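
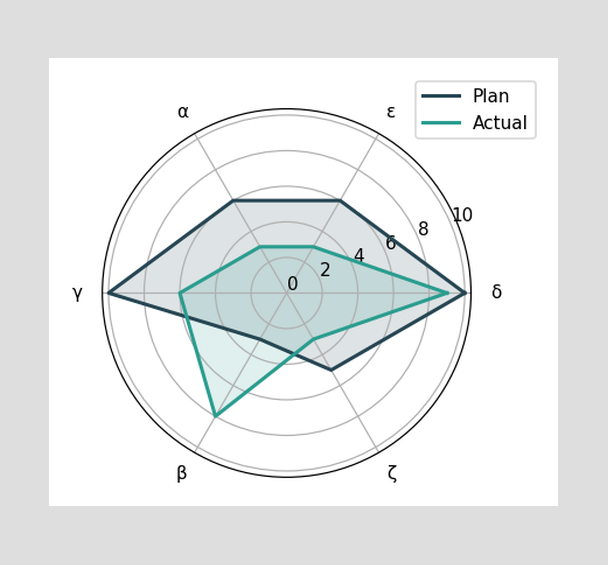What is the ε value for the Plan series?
On the ε axis, Plan reaches 6.

6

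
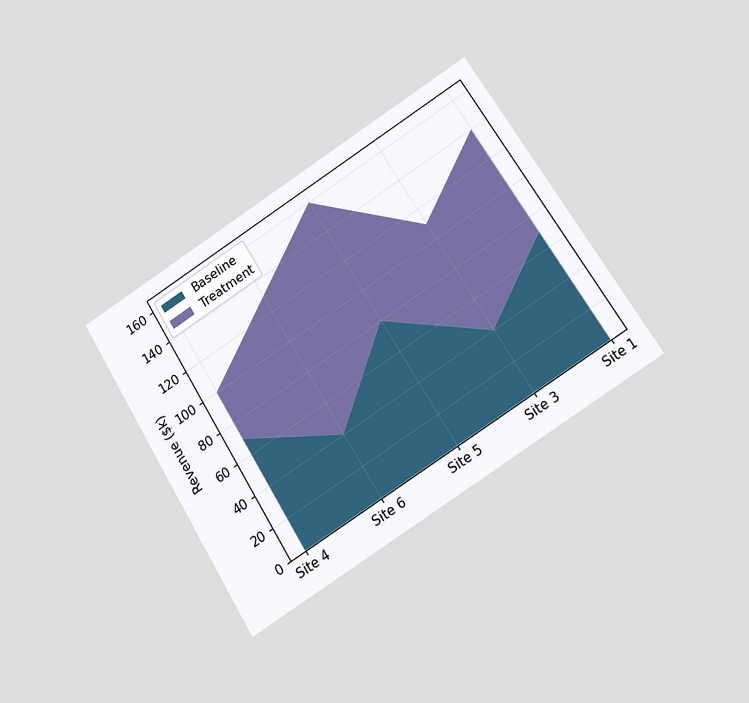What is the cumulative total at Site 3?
$110k

The chart is tilted about 32° counter-clockwise and viewed at a slight angle. The stacked total at Site 3 reaches $110k.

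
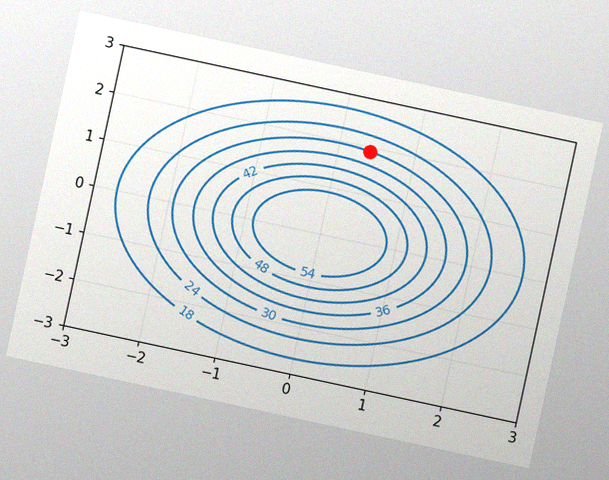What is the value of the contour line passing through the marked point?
The chart is tilted about 12° clockwise, with some photo noise. The marked point sits on the contour labelled 30.

30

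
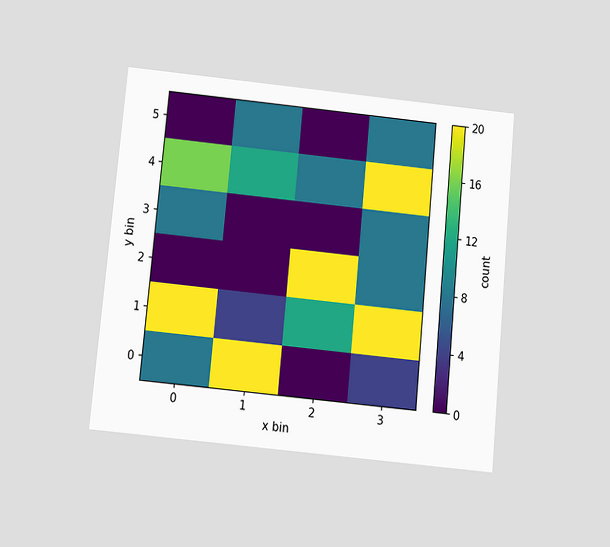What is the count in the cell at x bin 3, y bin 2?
The chart is tilted about 5° clockwise and viewed slightly from below. Matching the cell (3, 2) against the colorbar gives 8.

8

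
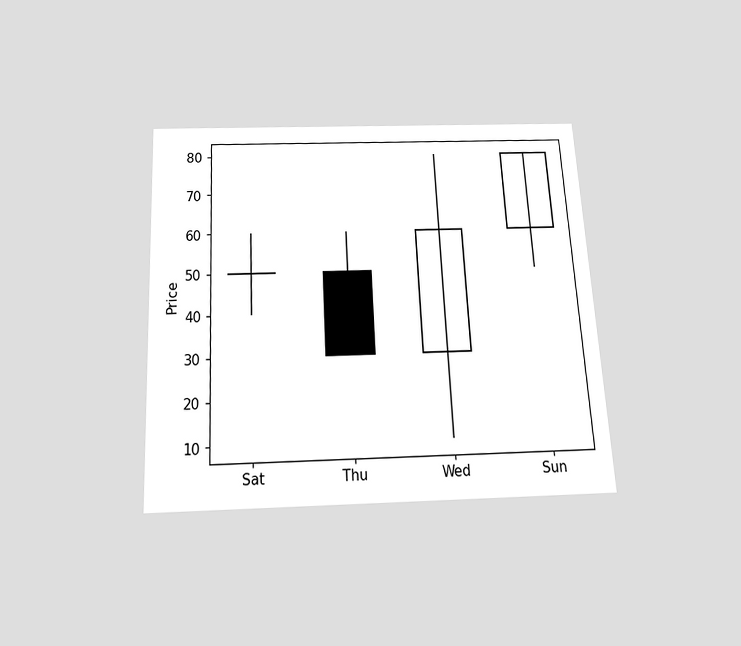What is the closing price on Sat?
50

The chart is tilted about 3° counter-clockwise and viewed slightly from below. The Sat candle closes at 50.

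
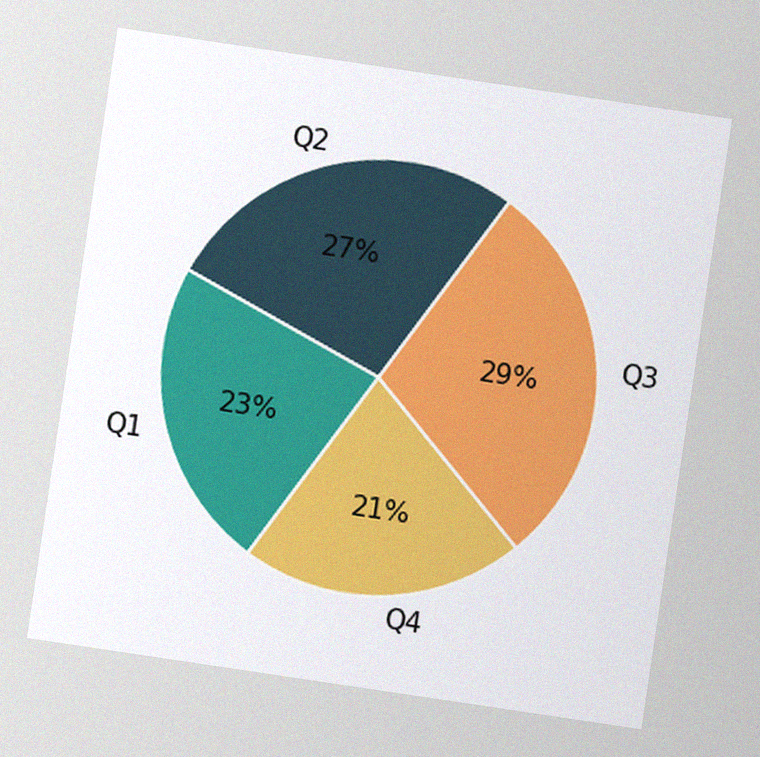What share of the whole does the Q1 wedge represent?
The chart is tilted about 8° clockwise, with some photo noise. The Q1 slice takes up 23% of the pie.

23%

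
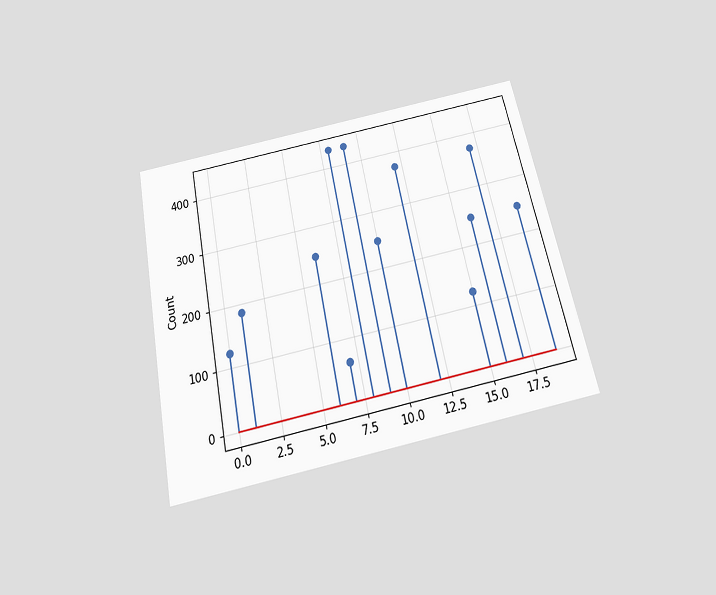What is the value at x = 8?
The chart is tilted about 12° counter-clockwise and viewed slightly from below. The stem at x=8 reaches 434.

434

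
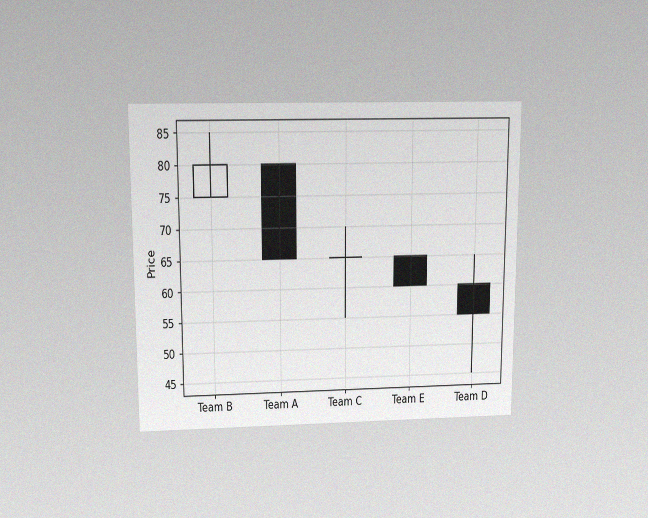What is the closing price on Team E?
The chart is viewed slightly from above, with some photo noise. The Team E candle closes at 60.

60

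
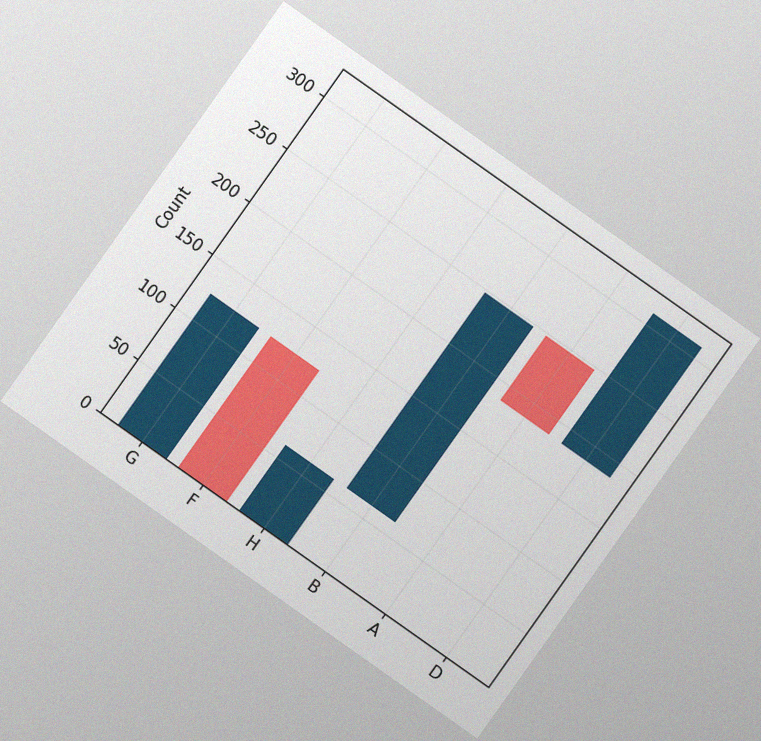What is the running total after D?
The chart is tilted about 35° clockwise, with some photo noise. After D the running total reaches 310.

310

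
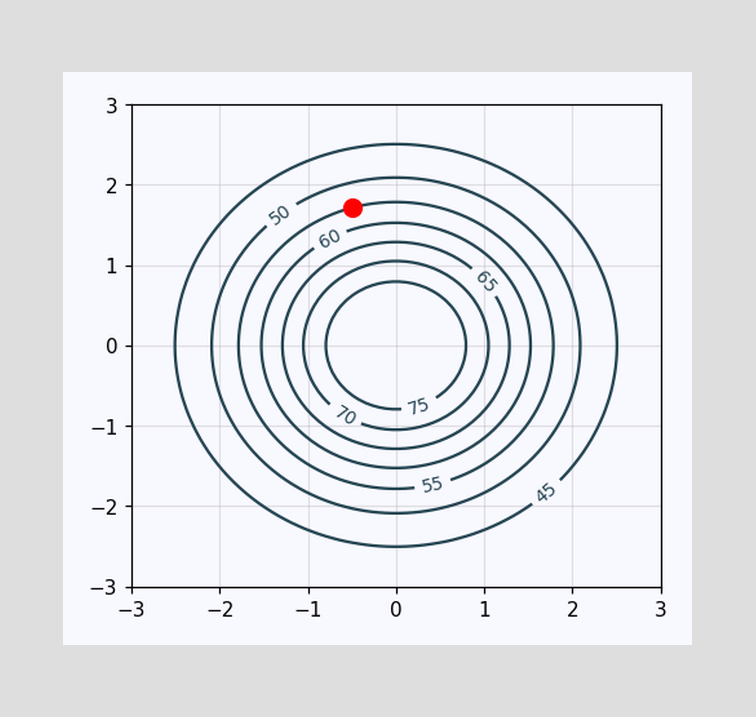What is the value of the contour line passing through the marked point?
The marked point sits on the contour labelled 55.

55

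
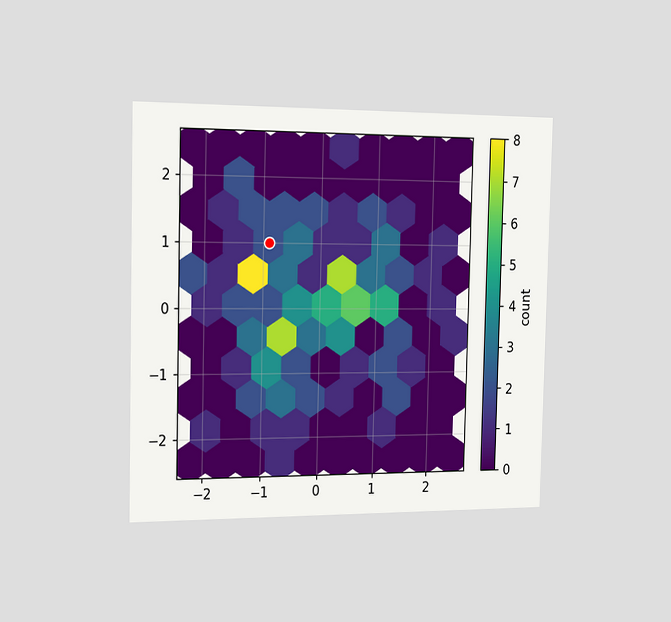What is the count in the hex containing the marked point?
The chart is viewed slightly from the left. The marked hex reads 2 on the colorbar.

2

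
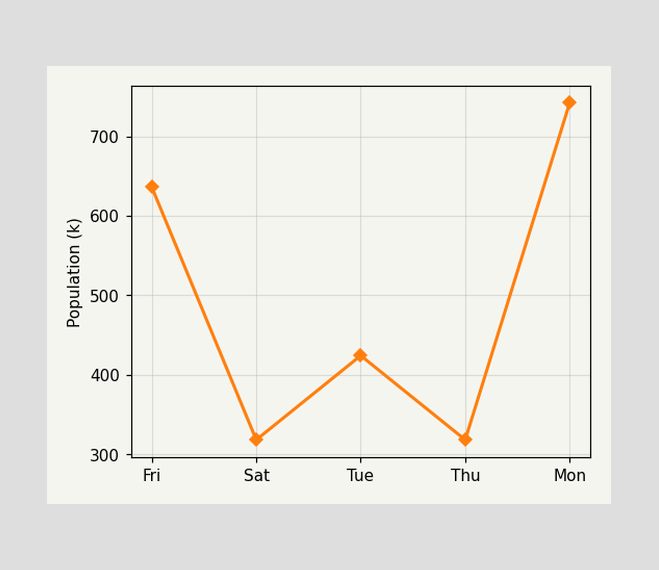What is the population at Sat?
At Sat, the line is at 318k.

318k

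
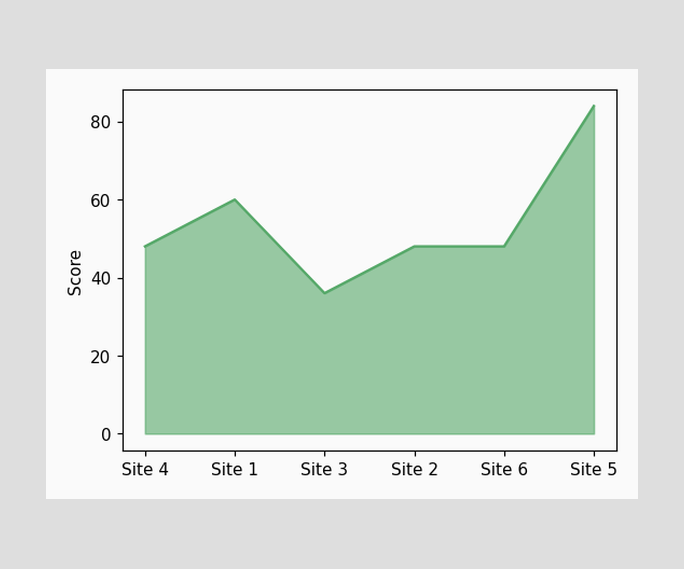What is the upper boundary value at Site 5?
At Site 5 the upper boundary is at 84.

84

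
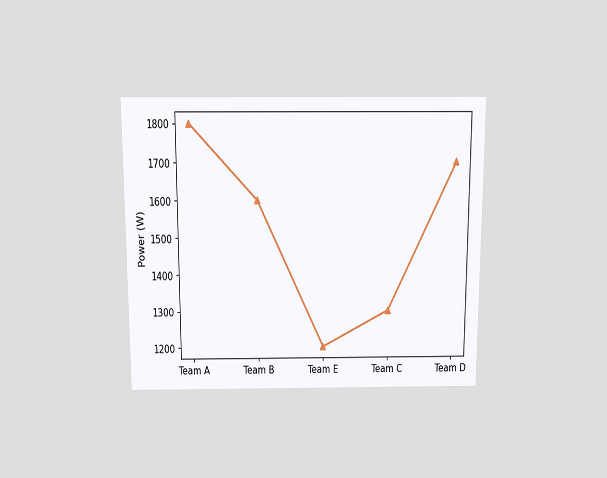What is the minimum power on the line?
1200W

The chart is viewed slightly from above. The lowest point is at Team E, and reading across to the y-axis gives 1200W.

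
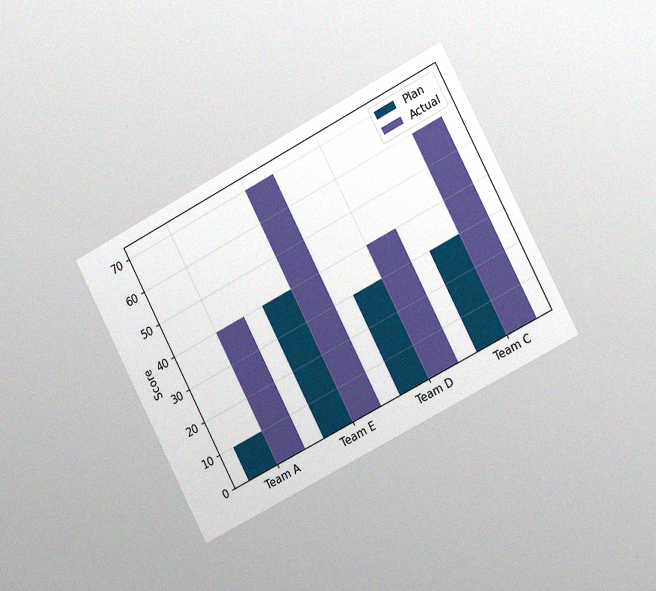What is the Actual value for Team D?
40

The chart is tilted about 28° counter-clockwise and viewed slightly from the right, with some photo noise. The Actual bar at Team D reaches 40 on the y-axis.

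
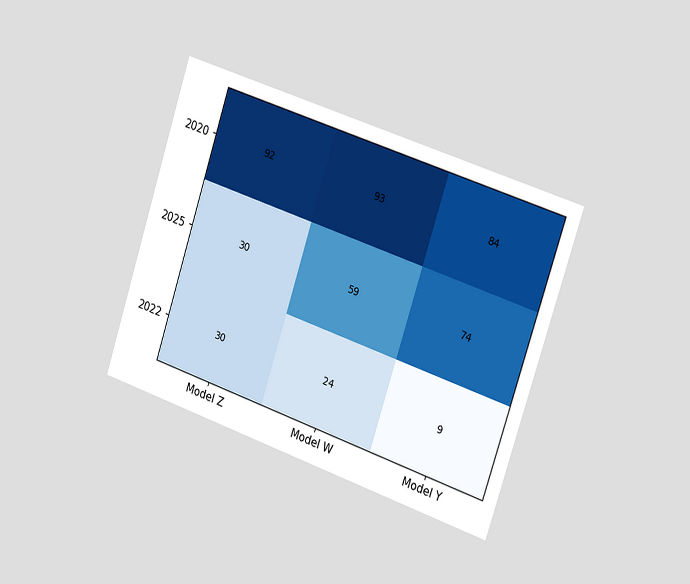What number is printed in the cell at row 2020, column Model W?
The chart is tilted about 18° clockwise and viewed slightly from the right. The (2020, Model W) cell reads 93.

93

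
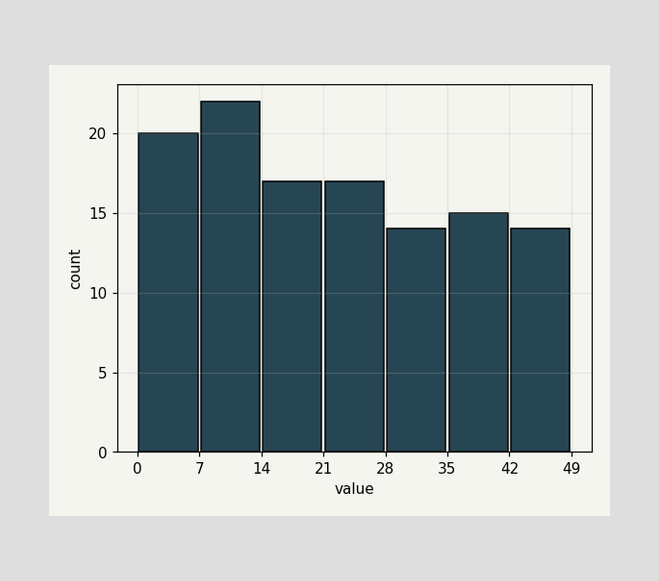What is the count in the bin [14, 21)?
17

The [14, 21) bin has height 17.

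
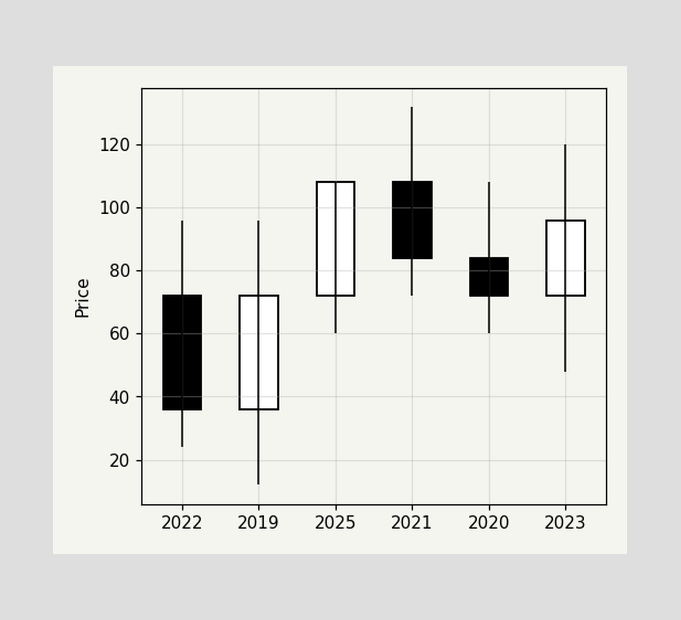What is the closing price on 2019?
72

The 2019 candle closes at 72.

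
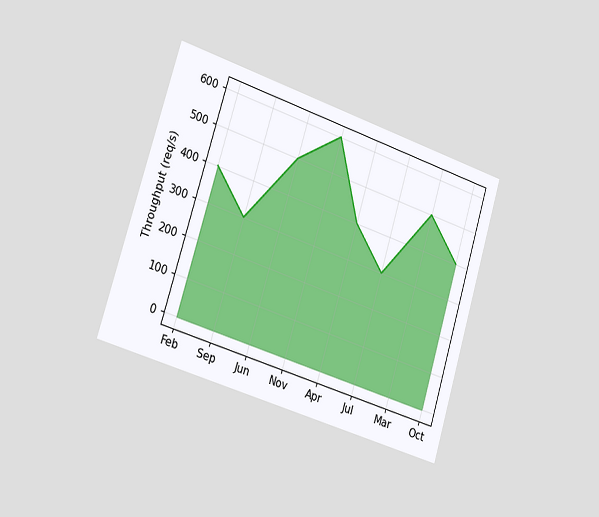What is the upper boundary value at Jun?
500req/s

The chart is tilted about 17° clockwise and viewed slightly from the left. At Jun the upper boundary is at 500req/s.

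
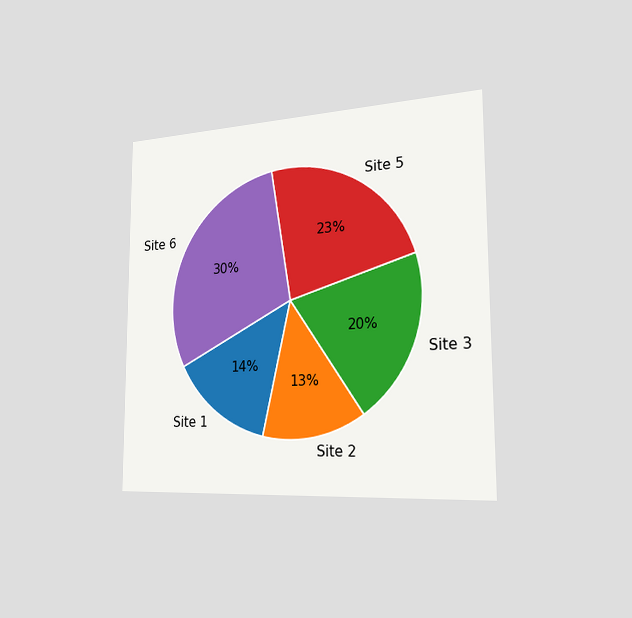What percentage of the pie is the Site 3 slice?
20%

The chart is viewed slightly from the right. The Site 3 slice takes up 20% of the pie.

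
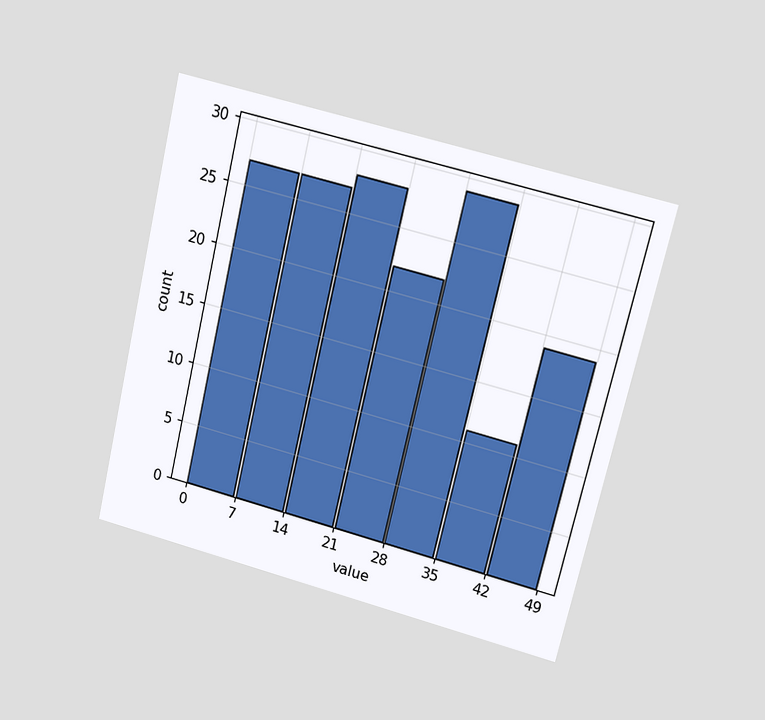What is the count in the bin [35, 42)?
The chart is tilted about 13° clockwise and viewed at a slight angle. The [35, 42) bin has height 11.

11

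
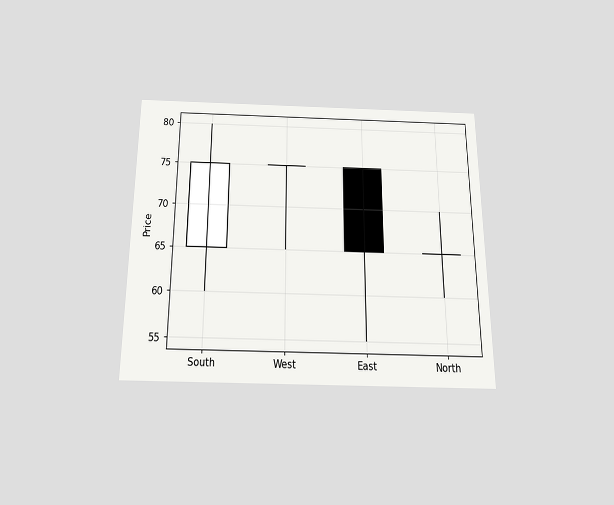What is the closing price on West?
75

The chart is viewed slightly from below. The West candle closes at 75.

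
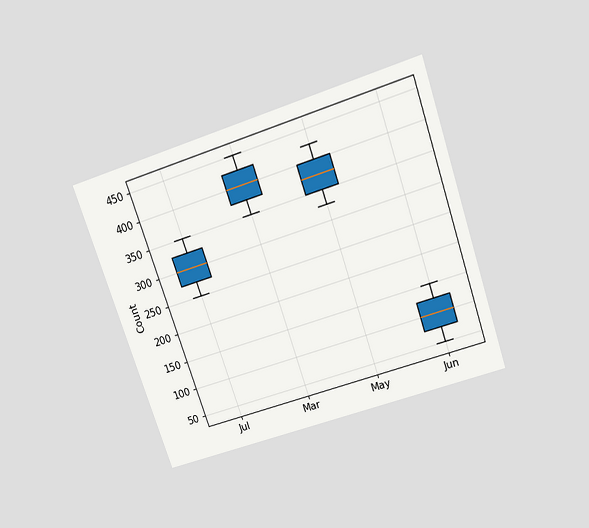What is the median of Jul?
The chart is tilted about 19° counter-clockwise and viewed slightly from above. The median line in the Jul box sits at 300.

300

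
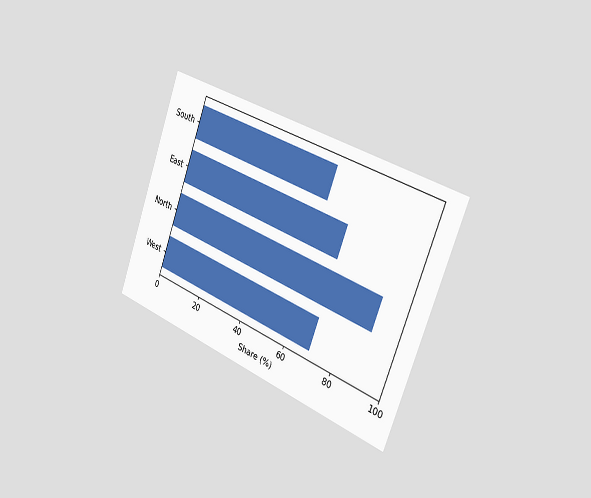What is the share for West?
The chart is tilted about 21° clockwise and viewed slightly from the right. Reading along the chart's x-axis, the West bar reaches 70%.

70%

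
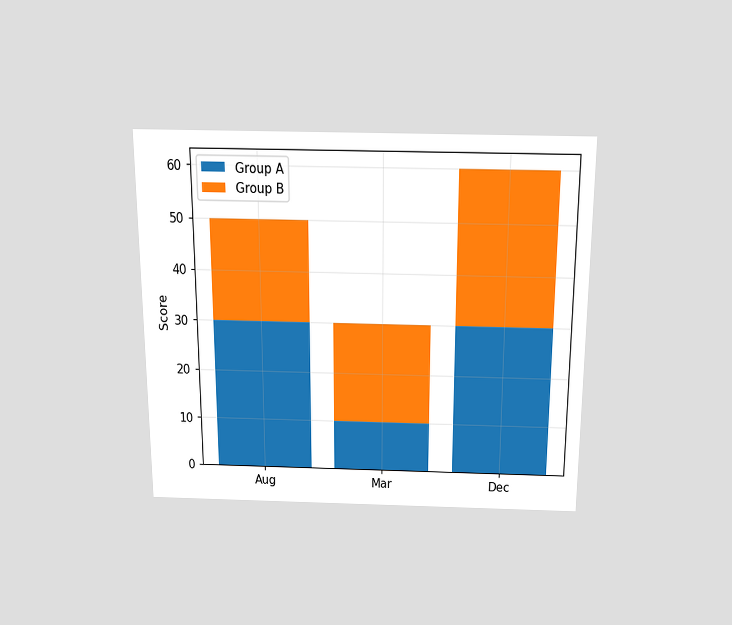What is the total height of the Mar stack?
30

The chart is viewed slightly from above. The Mar stack's top reaches 30 on the y-axis.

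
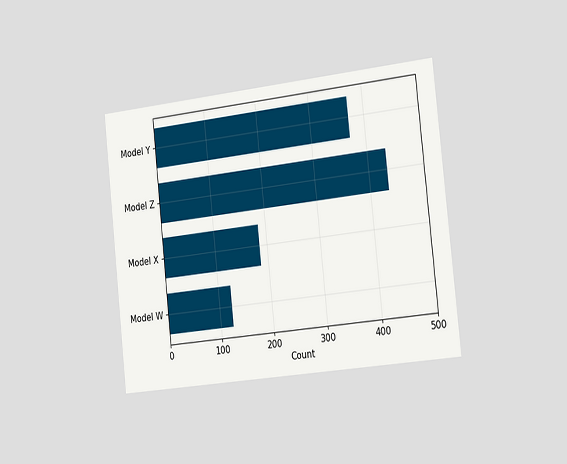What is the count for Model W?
The chart is tilted about 6° counter-clockwise and viewed slightly from the right. Reading along the chart's x-axis, the Model W bar reaches 124.

124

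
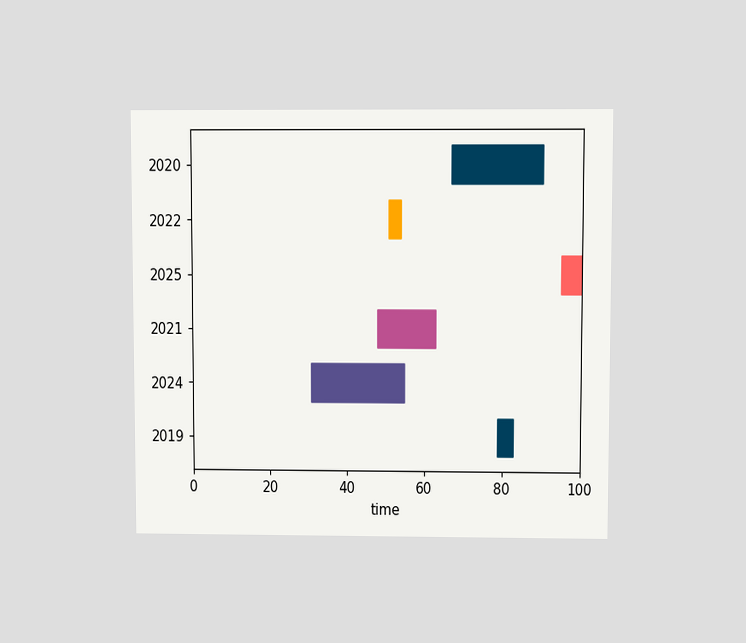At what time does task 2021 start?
The chart is viewed slightly from above. The 2021 bar begins at t=48.

48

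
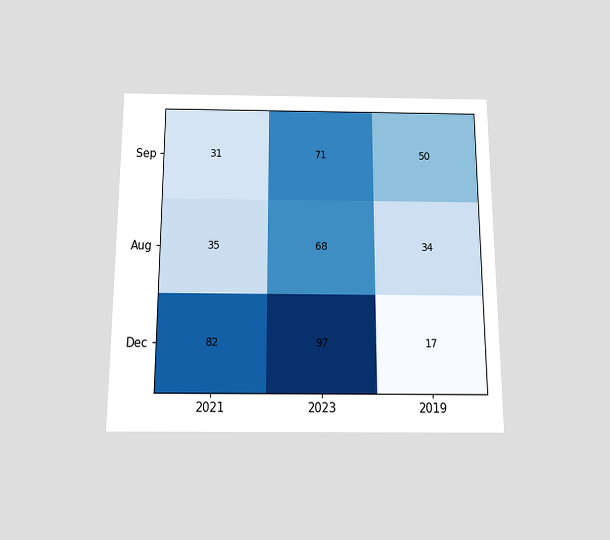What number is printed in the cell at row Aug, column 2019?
34

The chart is viewed slightly from below. The (Aug, 2019) cell reads 34.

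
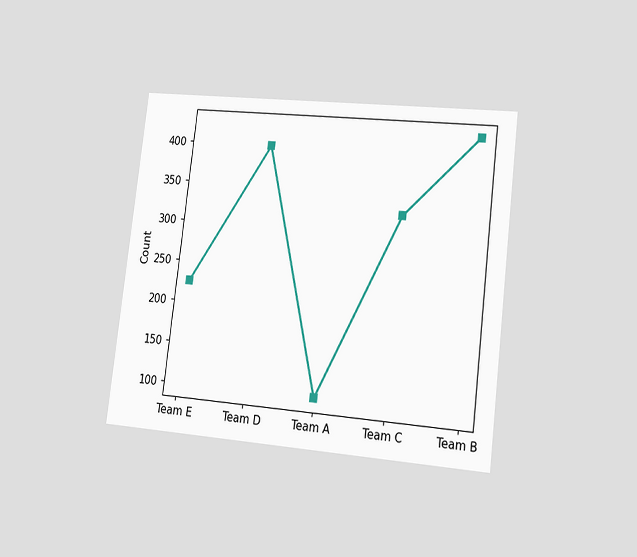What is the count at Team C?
The chart is tilted about 7° clockwise and viewed slightly from the right. At Team C, the line is at 325.

325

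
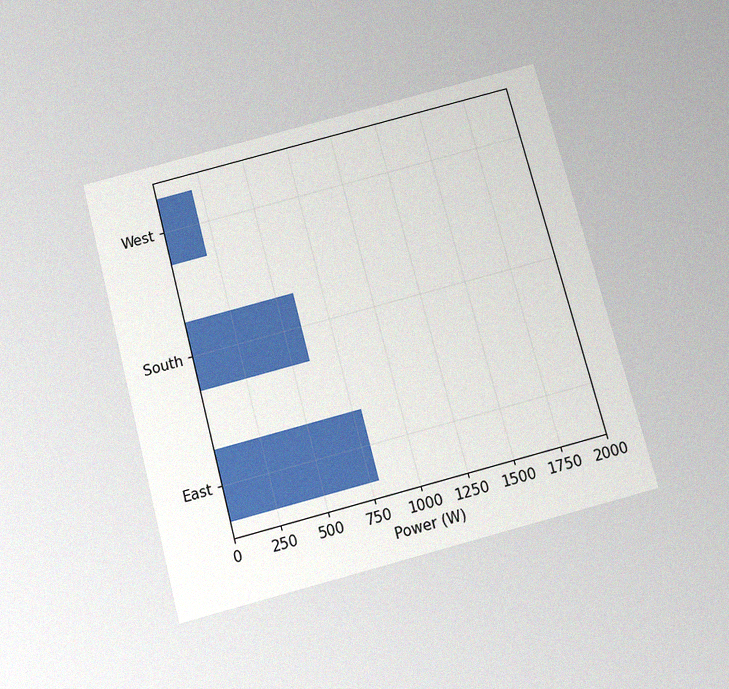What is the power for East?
800W

The chart is tilted about 15° counter-clockwise and viewed slightly from below, with some photo noise. Reading along the chart's x-axis, the East bar reaches 800W.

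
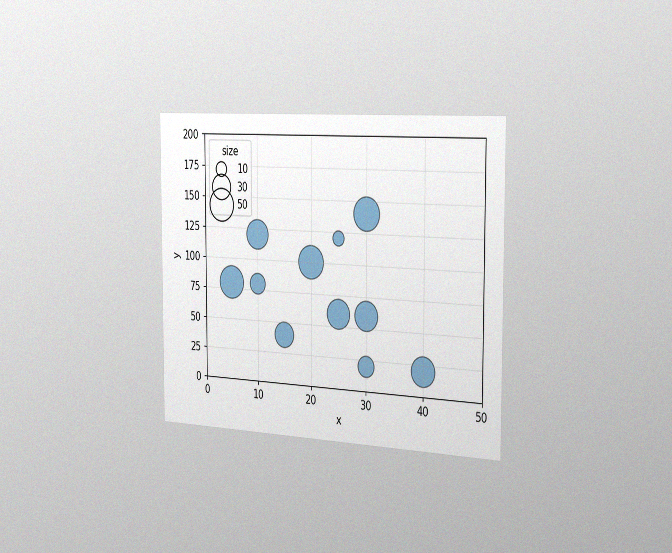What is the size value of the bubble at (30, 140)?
The chart is viewed slightly from the right, with some photo noise. Matching the bubble at (30, 140) against the size legend gives 50.

50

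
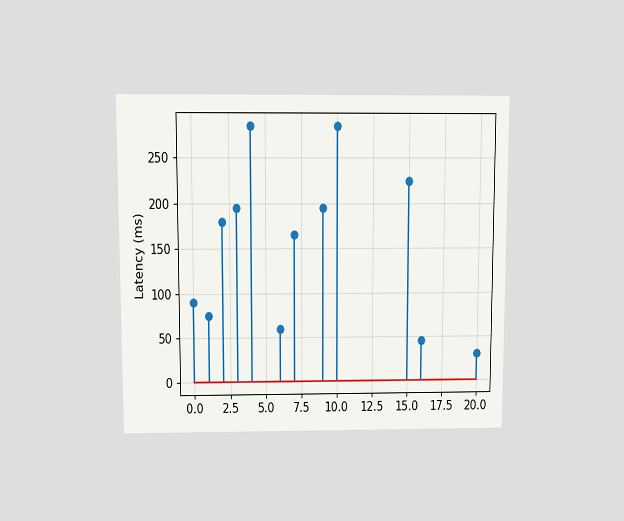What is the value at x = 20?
30ms

The chart is viewed slightly from above. The stem at x=20 reaches 30ms.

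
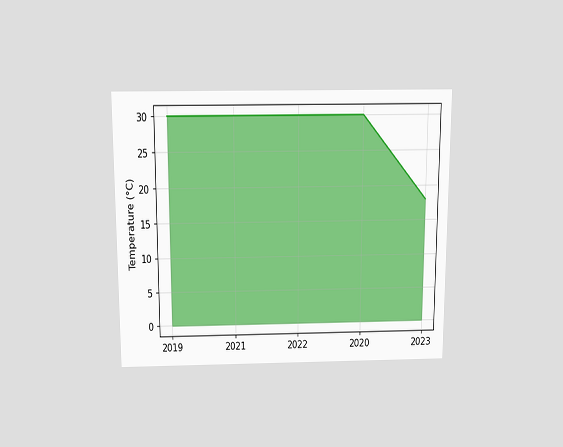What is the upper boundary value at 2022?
The chart is viewed slightly from above. At 2022 the upper boundary is at 30°C.

30°C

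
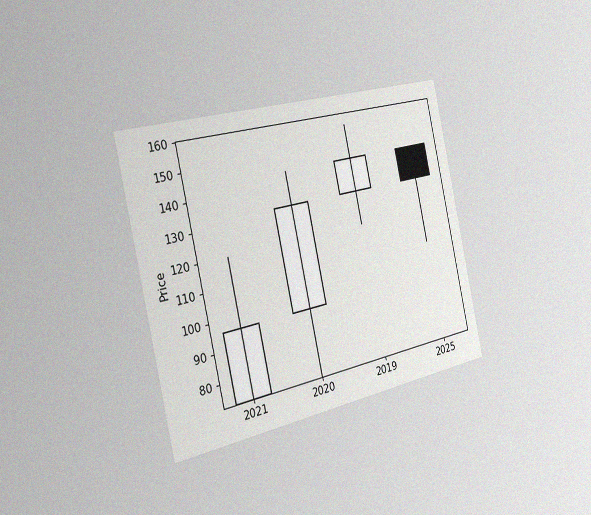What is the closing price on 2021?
The chart is tilted about 13° counter-clockwise and viewed slightly from the left, with some photo noise. The 2021 candle closes at 96.

96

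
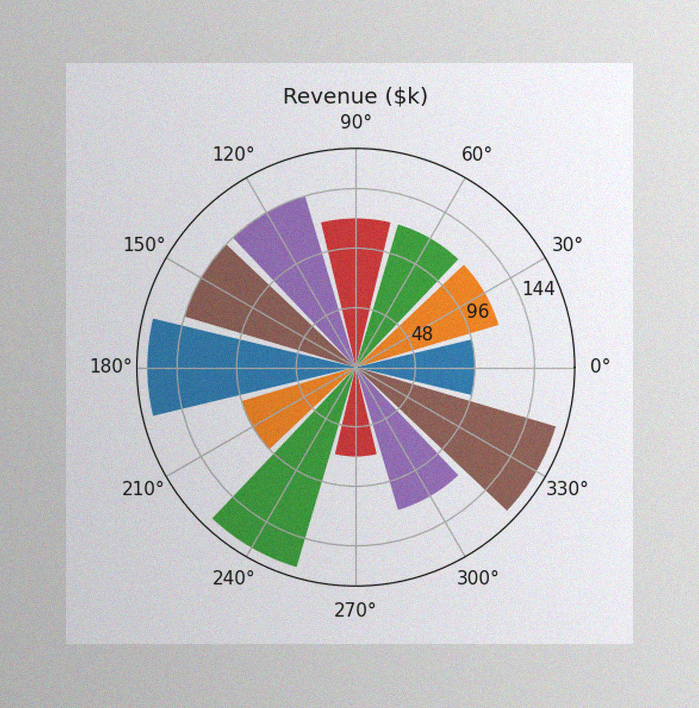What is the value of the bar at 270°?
$72k

The image has some photo noise and uneven lighting. The bar at 270° reaches $72k on the radial axis.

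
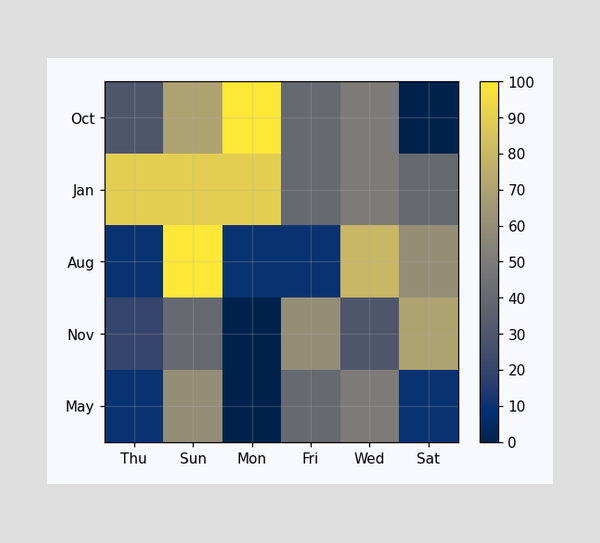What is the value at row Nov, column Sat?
70

Matching cell (Nov, Sat) against the colorbar gives 70.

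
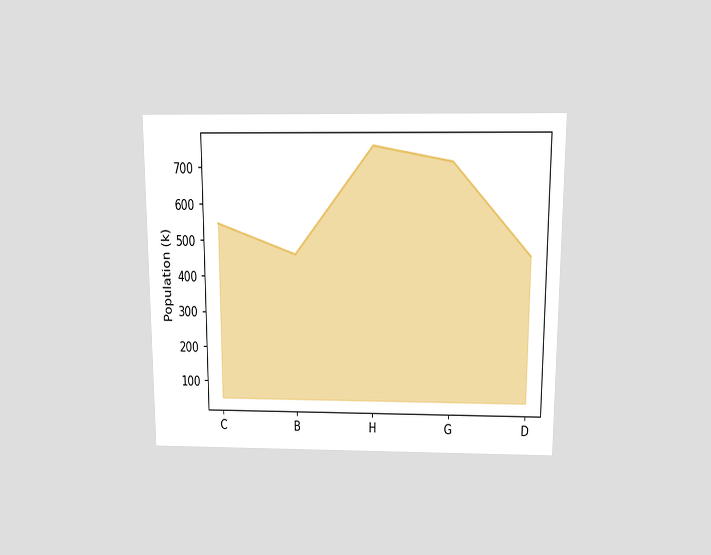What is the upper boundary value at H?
756k

The chart is viewed slightly from above. At H the upper boundary is at 756k.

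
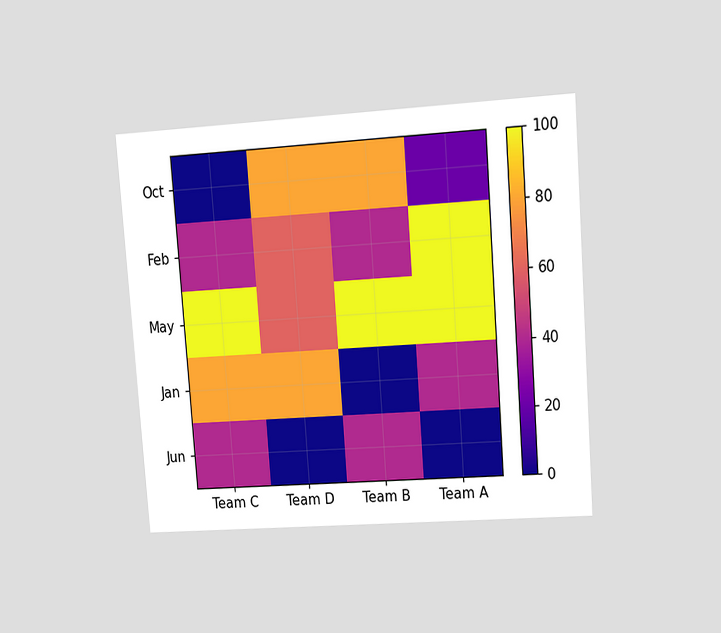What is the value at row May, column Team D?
The chart is tilted about 4° counter-clockwise and viewed at a slight angle. Matching cell (May, Team D) against the colorbar gives 60.

60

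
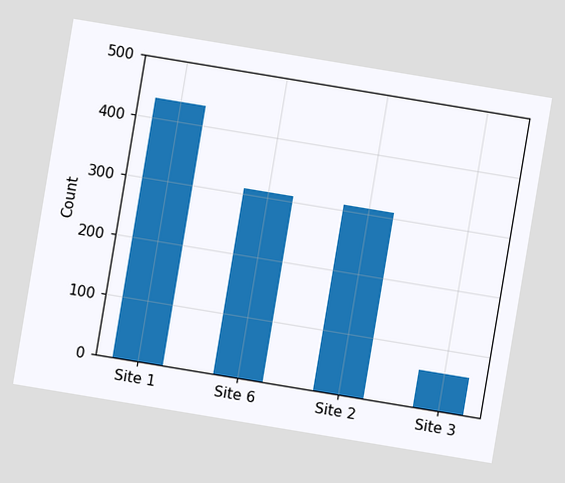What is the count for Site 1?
434

The chart is tilted about 9° clockwise. Reading along the chart's y-axis, the Site 1 bar reaches 434.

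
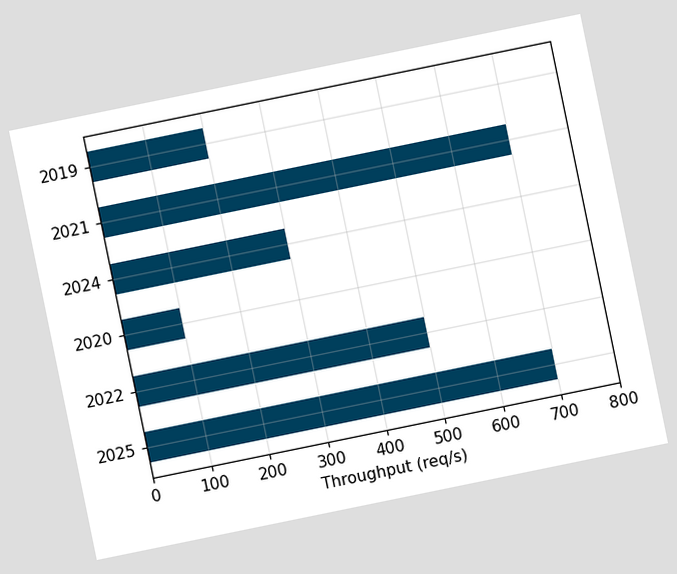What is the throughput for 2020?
The chart is tilted about 12° counter-clockwise. Reading along the chart's x-axis, the 2020 bar reaches 100req/s.

100req/s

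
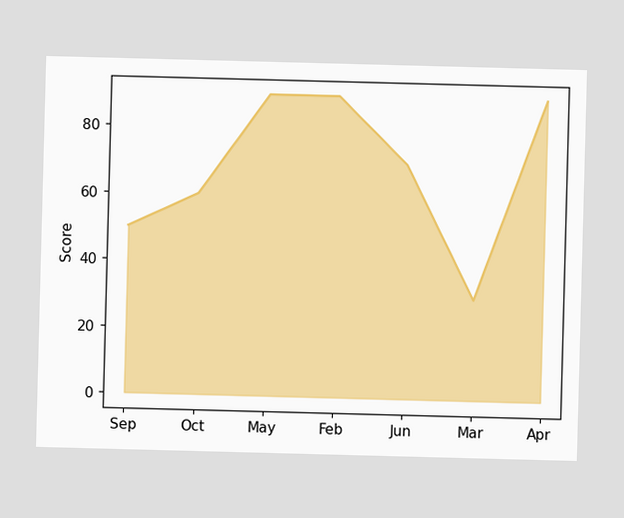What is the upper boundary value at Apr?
90

At Apr the upper boundary is at 90.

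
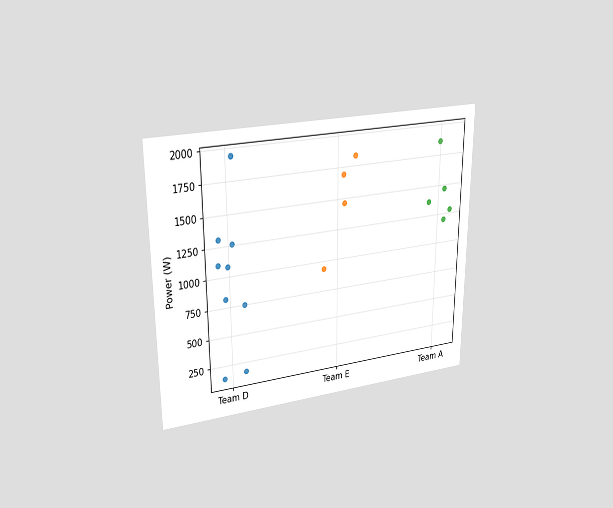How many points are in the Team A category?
5

The chart is viewed at a slight angle. Counting the markers in the Team A column gives 5.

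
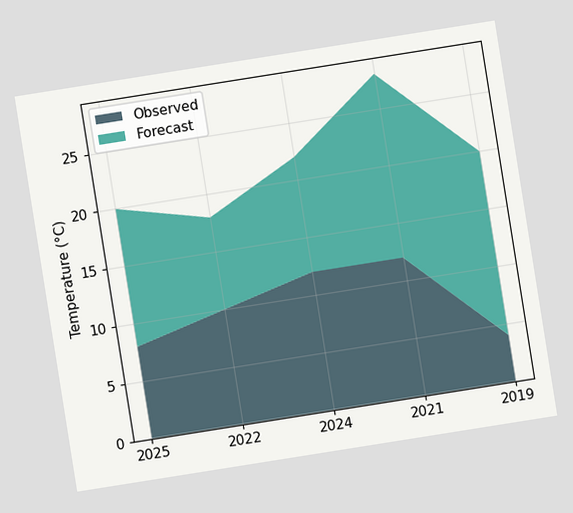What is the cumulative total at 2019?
20°C

The chart is tilted about 9° counter-clockwise. The stacked total at 2019 reaches 20°C.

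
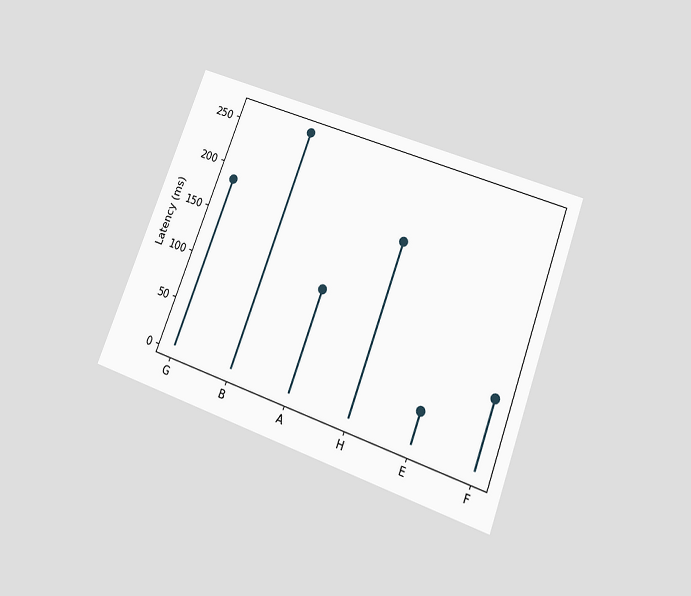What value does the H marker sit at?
185ms

The chart is tilted about 21° clockwise and viewed slightly from below. The H marker sits at 185ms.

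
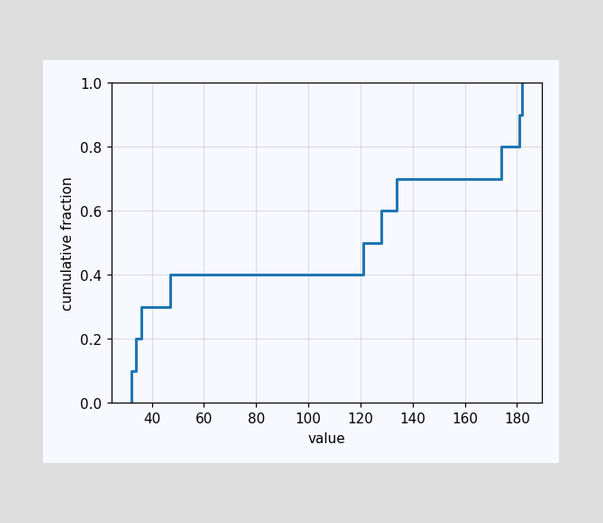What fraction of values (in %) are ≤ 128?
60%

At x=128 the ECDF step is at 60%.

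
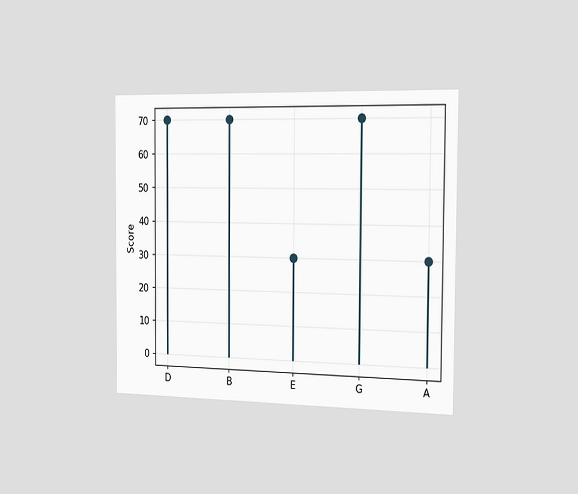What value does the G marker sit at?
70

The chart is viewed slightly from the right. The G marker sits at 70.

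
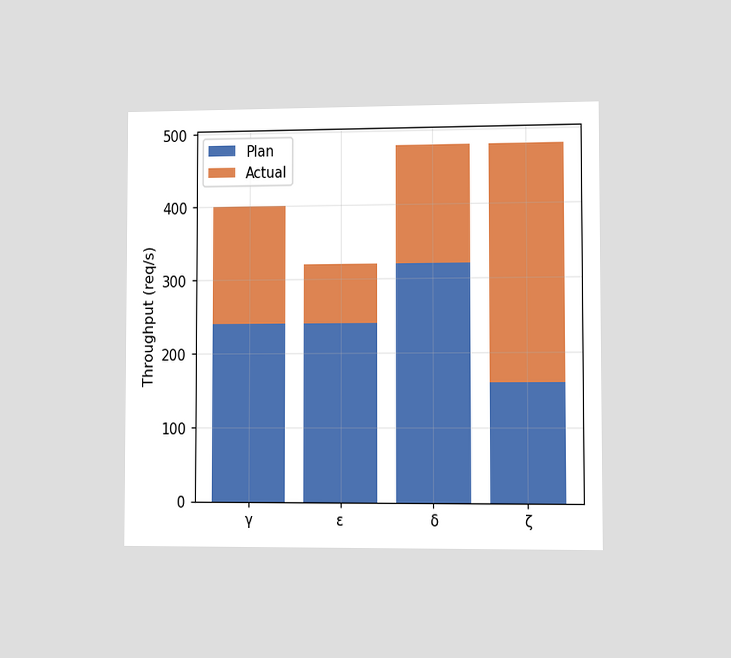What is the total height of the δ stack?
480req/s

The chart is viewed slightly from the right. The δ stack's top reaches 480req/s on the y-axis.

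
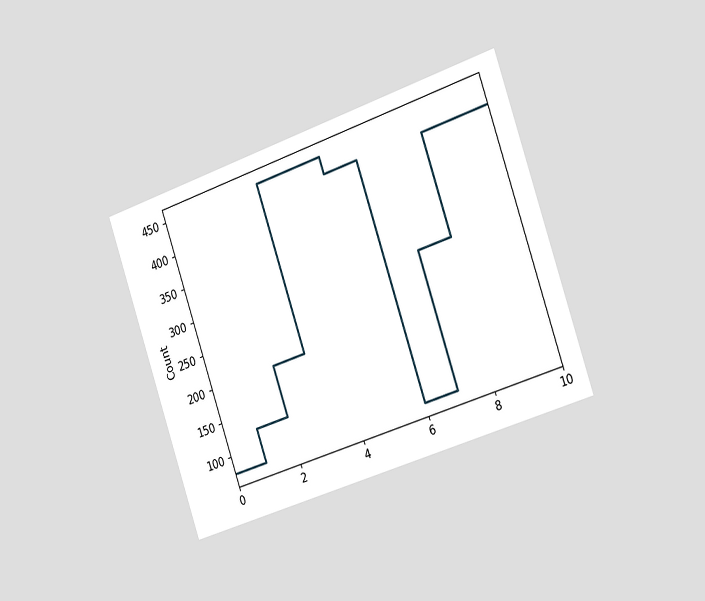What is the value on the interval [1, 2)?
125

The chart is tilted about 19° counter-clockwise and viewed slightly from the right. On [1, 2) the step sits at 125.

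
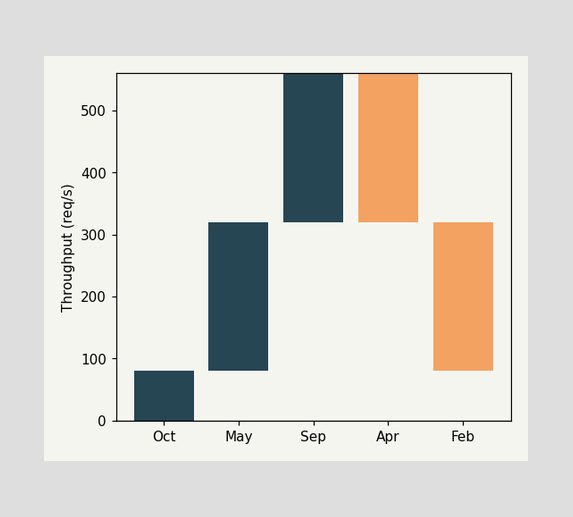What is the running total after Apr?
After Apr the running total reaches 320req/s.

320req/s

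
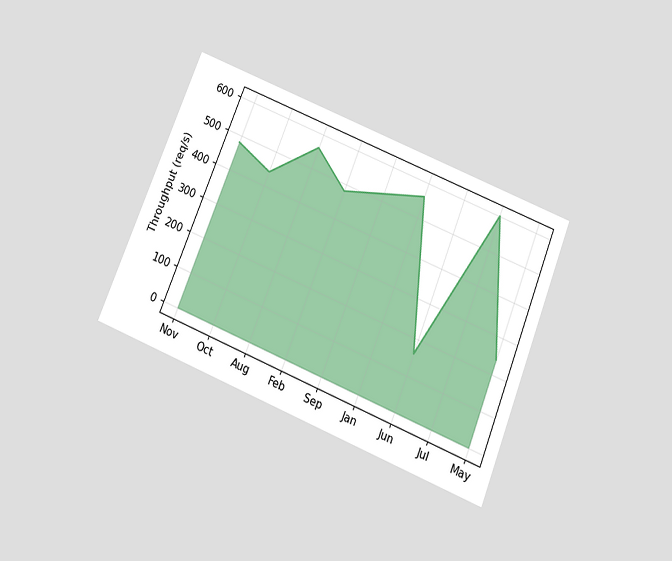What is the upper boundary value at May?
The chart is tilted about 22° clockwise and viewed slightly from below. At May the upper boundary is at 240req/s.

240req/s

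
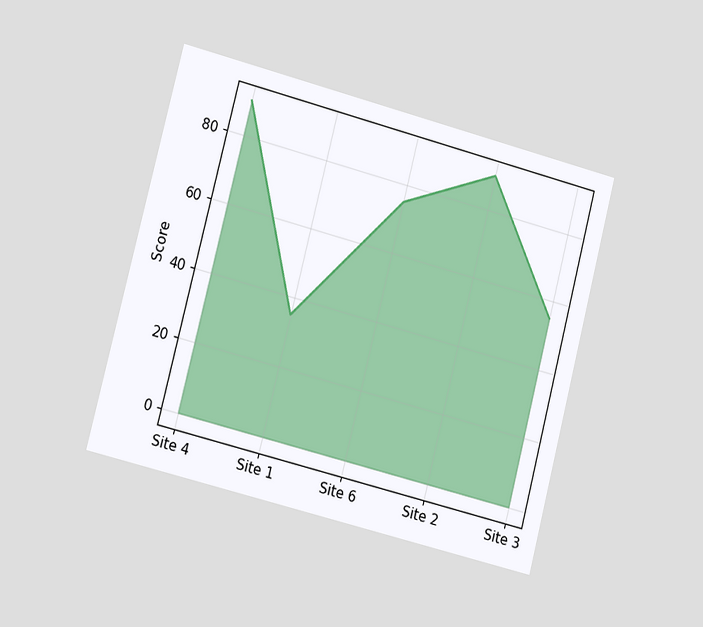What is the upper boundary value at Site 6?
The chart is tilted about 14° clockwise and viewed slightly from the left. At Site 6 the upper boundary is at 75.

75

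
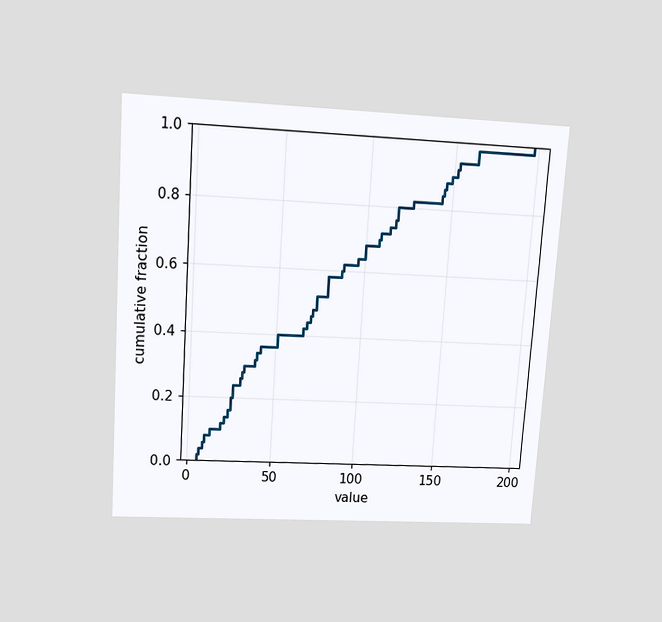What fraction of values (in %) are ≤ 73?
The chart is tilted about 4° clockwise and viewed slightly from above. At x=73 the ECDF step is at 52%.

52%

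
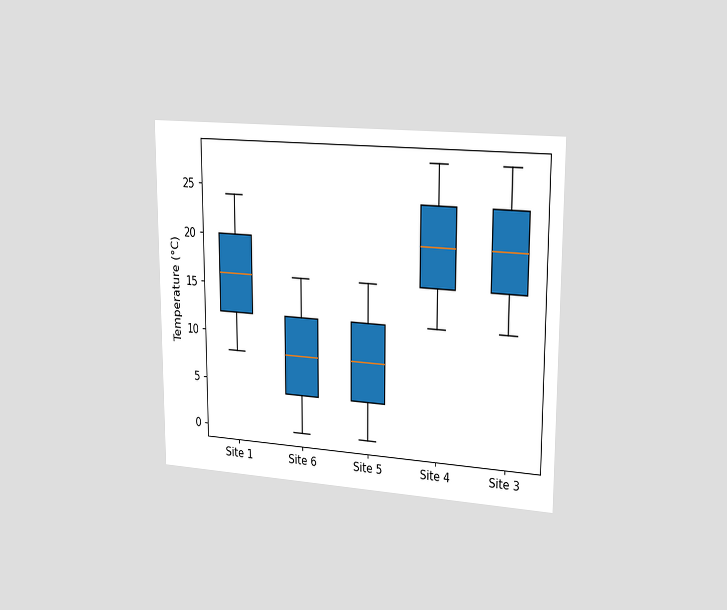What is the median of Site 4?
20°C

The chart is viewed slightly from the right. The median line in the Site 4 box sits at 20°C.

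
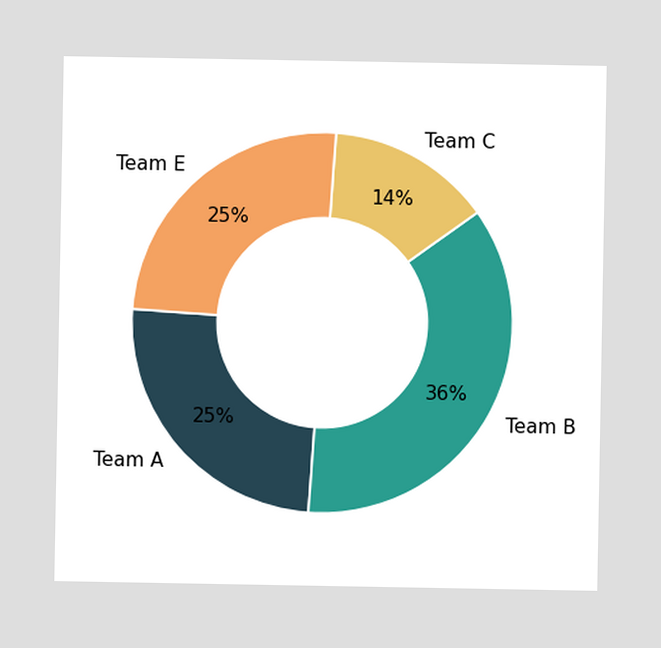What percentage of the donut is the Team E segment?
The Team E segment takes up 25% of the ring.

25%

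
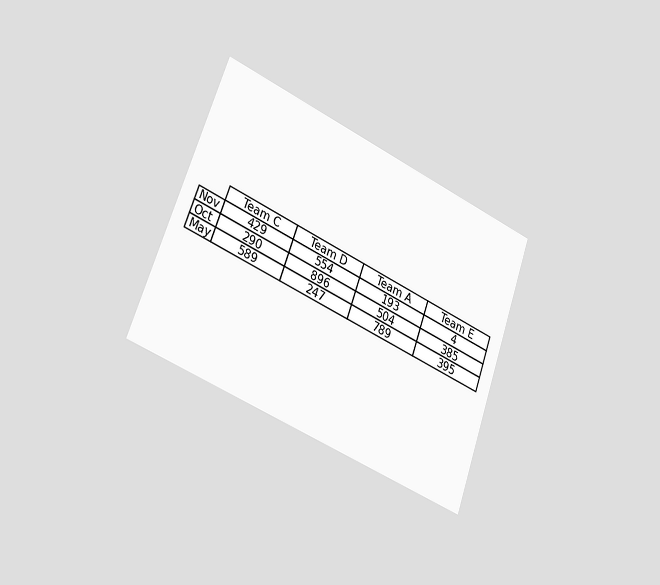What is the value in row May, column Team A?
The chart is tilted about 20° clockwise and viewed slightly from the left. The (May, Team A) cell reads 789.

789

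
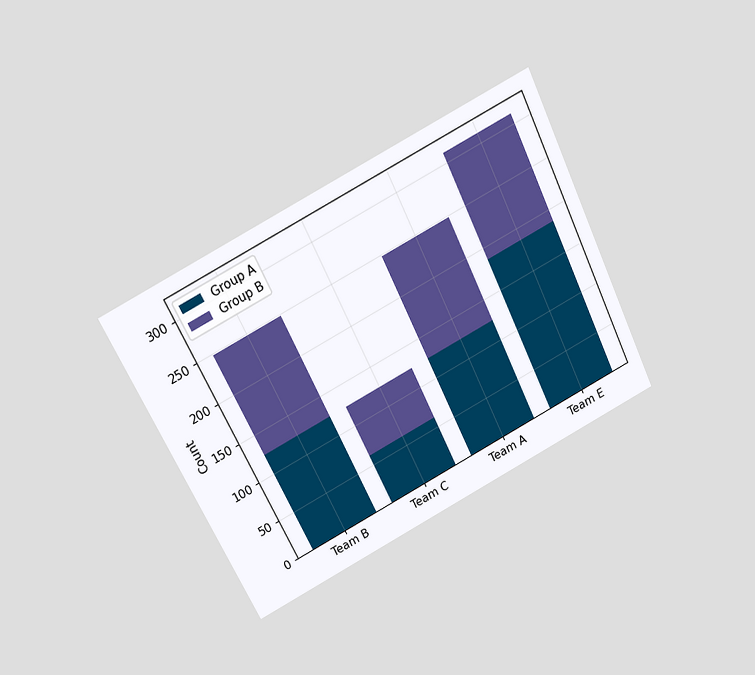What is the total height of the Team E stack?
310

The chart is tilted about 27° counter-clockwise and viewed slightly from above. The Team E stack's top reaches 310 on the y-axis.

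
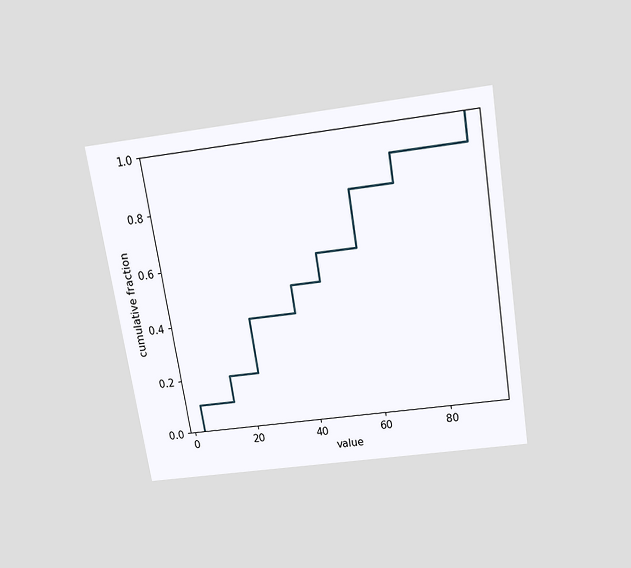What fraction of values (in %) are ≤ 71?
The chart is tilted about 9° counter-clockwise and viewed slightly from above. At x=71 the ECDF step is at 90%.

90%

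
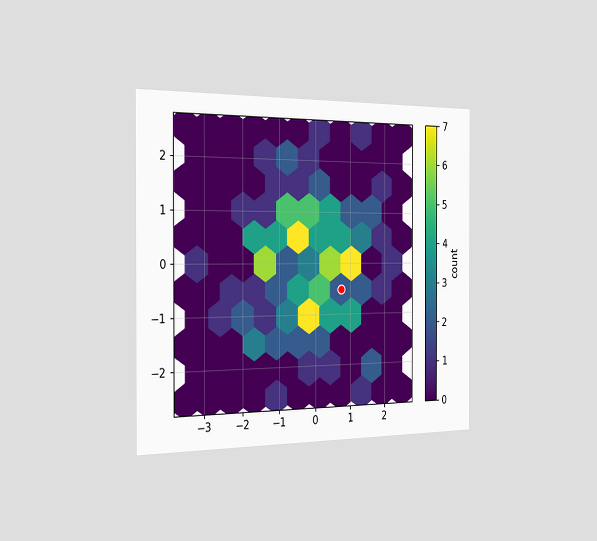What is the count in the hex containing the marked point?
The chart is viewed slightly from the left. The marked hex reads 2 on the colorbar.

2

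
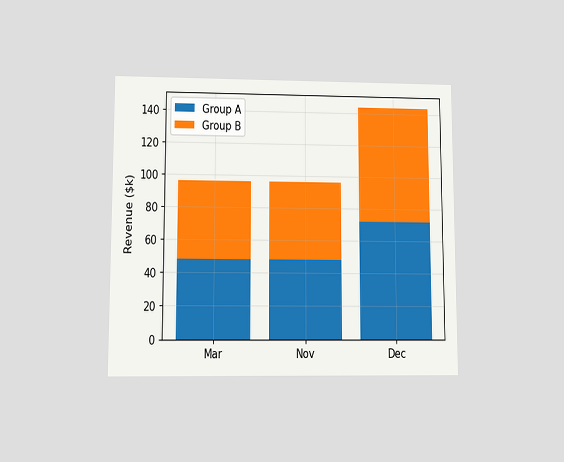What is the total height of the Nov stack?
The chart is viewed at a slight angle. The Nov stack's top reaches $96k on the y-axis.

$96k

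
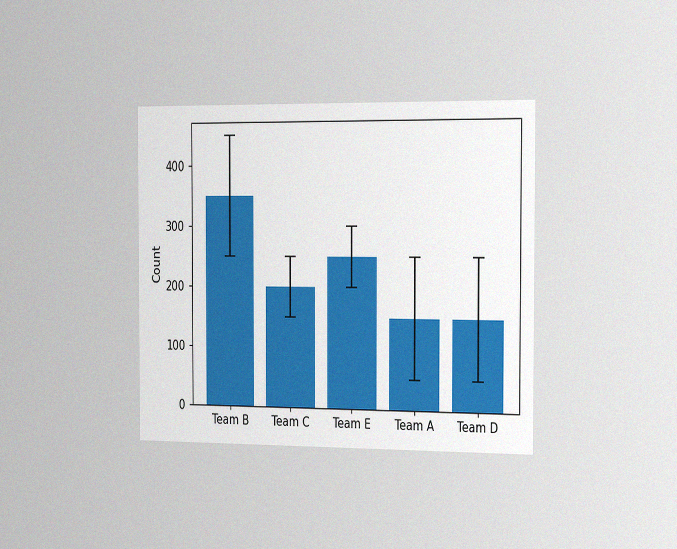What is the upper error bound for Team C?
250

The chart is viewed slightly from the right, with some photo noise. The Team C bar's upper whisker reaches 250.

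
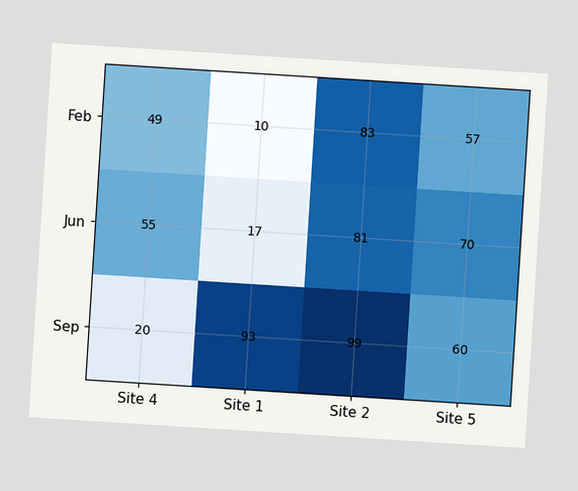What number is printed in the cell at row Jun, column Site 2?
The chart is tilted about 4° clockwise. The (Jun, Site 2) cell reads 81.

81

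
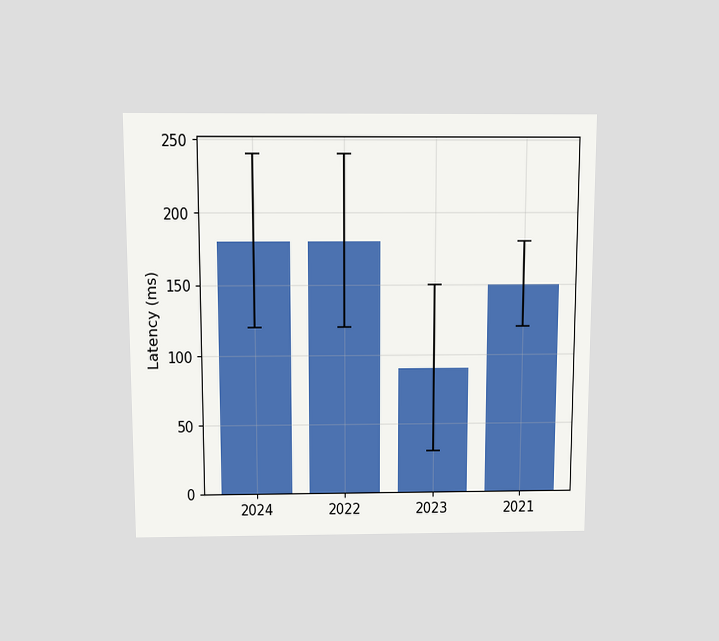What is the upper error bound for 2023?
150ms

The chart is viewed slightly from above. The 2023 bar's upper whisker reaches 150ms.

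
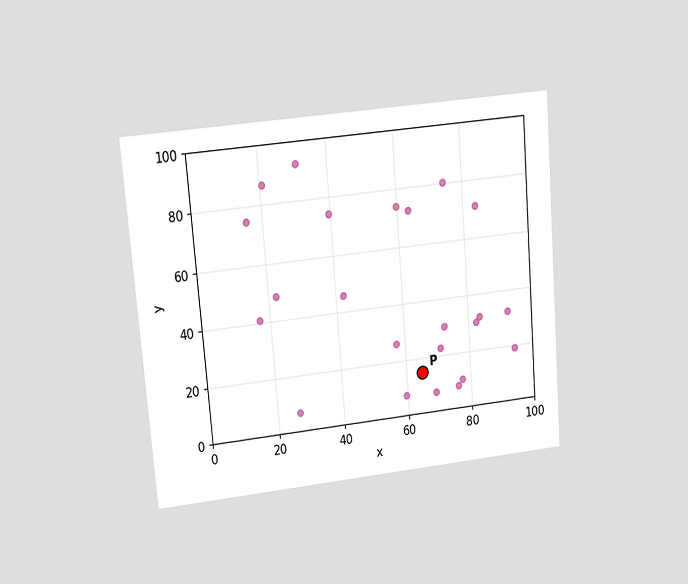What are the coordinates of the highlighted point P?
The chart is tilted about 5° counter-clockwise and viewed at a slight angle. Following the gridlines from P to each axis, P sits at (65, 15).

(65, 15)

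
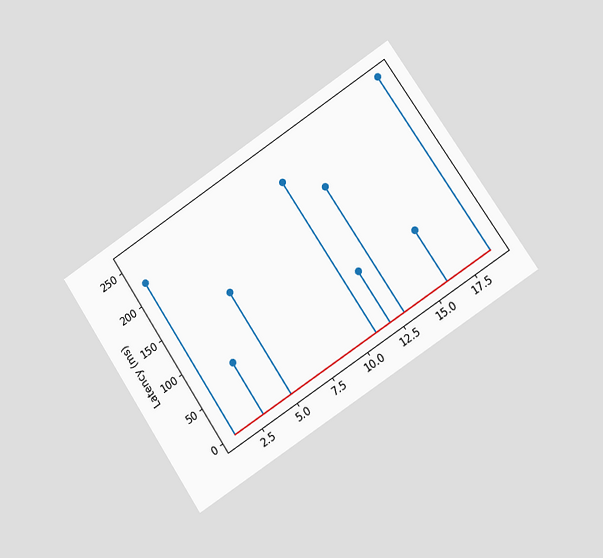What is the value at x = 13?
The chart is tilted about 34° counter-clockwise and viewed at a slight angle. The stem at x=13 reaches 185ms.

185ms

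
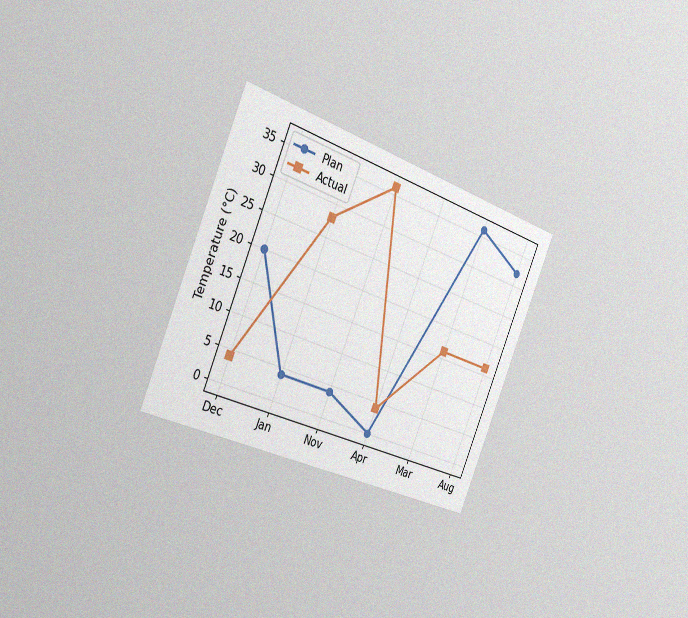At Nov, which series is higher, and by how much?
Actual, by 32°C

The chart is tilted about 23° clockwise and viewed slightly from the left, with some photo noise. At Nov, Actual sits above the other line by 32°C.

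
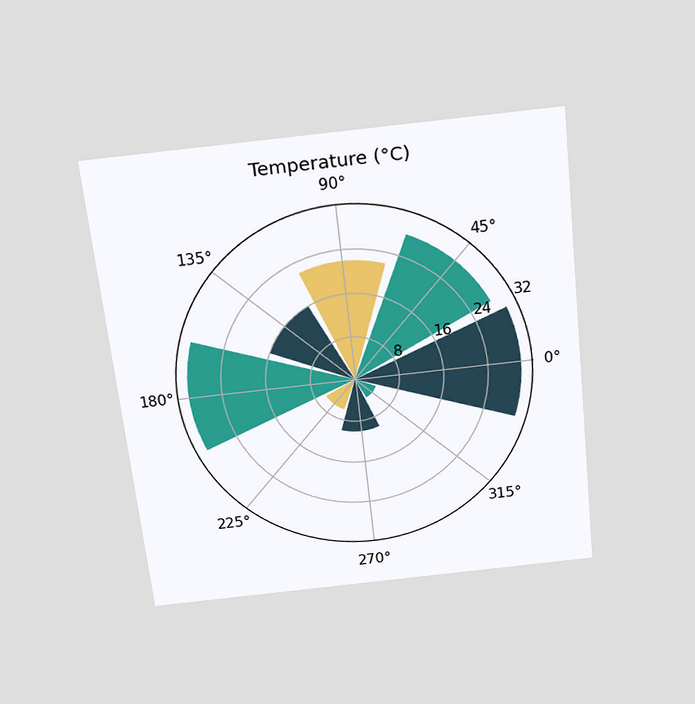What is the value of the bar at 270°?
The chart is tilted about 6° counter-clockwise and viewed slightly from above. The bar at 270° reaches 10°C on the radial axis.

10°C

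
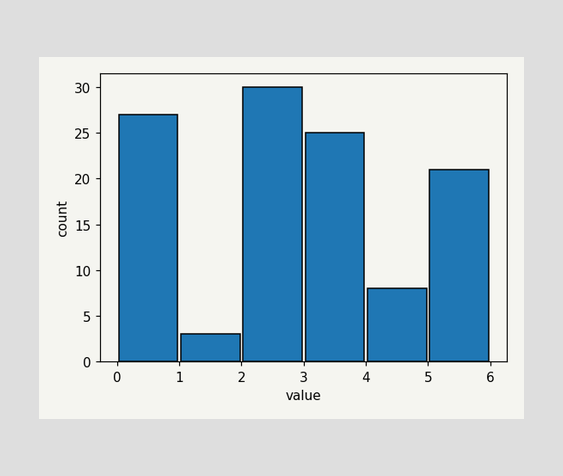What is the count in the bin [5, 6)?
21

The [5, 6) bin has height 21.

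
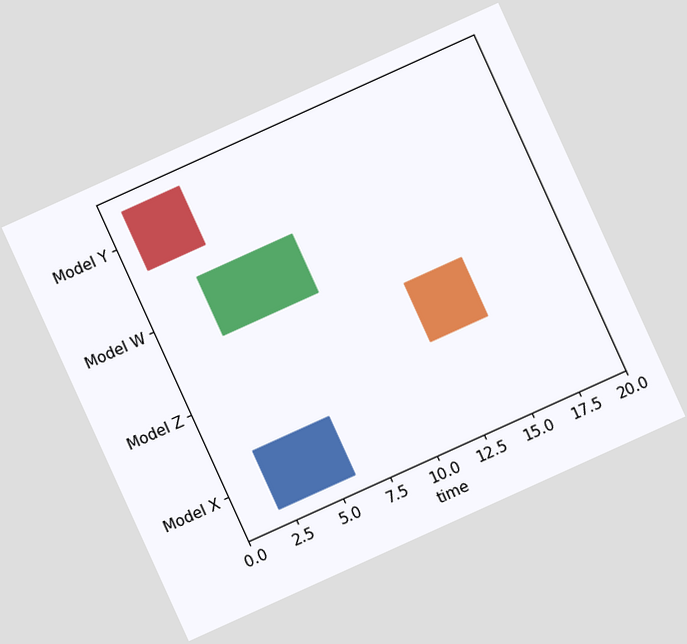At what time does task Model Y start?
1

The chart is tilted about 24° counter-clockwise. The Model Y bar begins at t=1.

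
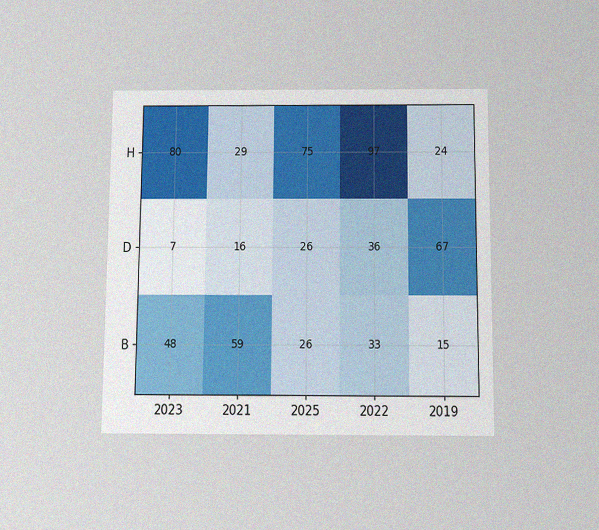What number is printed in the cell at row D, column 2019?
The chart is viewed slightly from below, with some photo noise. The (D, 2019) cell reads 67.

67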